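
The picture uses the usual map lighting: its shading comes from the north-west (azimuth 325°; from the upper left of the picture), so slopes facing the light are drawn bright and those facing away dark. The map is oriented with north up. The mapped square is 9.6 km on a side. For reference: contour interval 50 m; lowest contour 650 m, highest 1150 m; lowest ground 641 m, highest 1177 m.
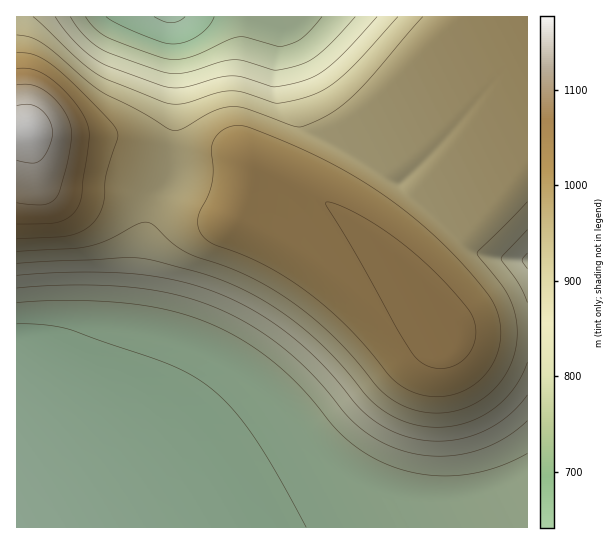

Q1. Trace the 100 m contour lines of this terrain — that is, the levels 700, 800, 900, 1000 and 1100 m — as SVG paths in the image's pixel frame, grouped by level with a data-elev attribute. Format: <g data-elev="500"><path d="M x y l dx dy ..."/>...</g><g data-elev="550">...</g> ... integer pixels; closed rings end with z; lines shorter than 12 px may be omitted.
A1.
<g data-elev="700"><path d="M17 324l29 1 25 5 96 33 20 10 16 10 24 20 23 28 25 39 31 57"/><path d="M214 17l-6 10-10 9-13 6-12 2-11-2-22-8-23-11-11-6"/></g><g data-elev="800"><path d="M17 288l58-3 56 2 46 8 40 13 37 19 33 24 26 24 34 40 16 16 22 13 22 8 16 3 16 1 16-1 16-3 16-5 15-7 25-19"/><path d="M355 17l-34 36-12 8-11 4-24 5-31-9-10-1-14 2-29 10-15 2-14-3-58-21-18-14-15-19"/></g><g data-elev="900"><path d="M527 302l-8-19-18-24 2-4 24-25"/><path d="M17 263l121-5 16 3 40 10 31 10 40 20 37 26 29 27 36 43 14 12 18 10 20 7 18 1 17-1 16-5 16-7 13-10 12-12 9-14 7-16"/><path d="M398 17l-52 56-16 13-16 8-19 6-18 3-34-11-14-1-14 2-28 10-12 1-13-2-64-27-20-16-45-42"/></g><g data-elev="1000"><path d="M434 397l20-3 17-7 15-13 10-16 4-19 0-18-6-18-12-16-28-32-30-29-34-26-35-23-48-26-58-24-15-1-13 6-6 6-3 7-1 6 2 19-1 12-3 12-11 24 0 9 4 8 10 8 46 19 40 23 24 19 24 21 50 57 18 11z"/><path d="M17 239l52-3 13-5 11-8 6-8 4-9 3-31 12-40-2-6-6-8-53-53-22-13-18-2"/></g><g data-elev="1100"><path d="M17 203l26 2 7-2 6-5 3-7 8-25 5-32-2-9-4-11-15-18-8-6-9-5-17 0"/></g>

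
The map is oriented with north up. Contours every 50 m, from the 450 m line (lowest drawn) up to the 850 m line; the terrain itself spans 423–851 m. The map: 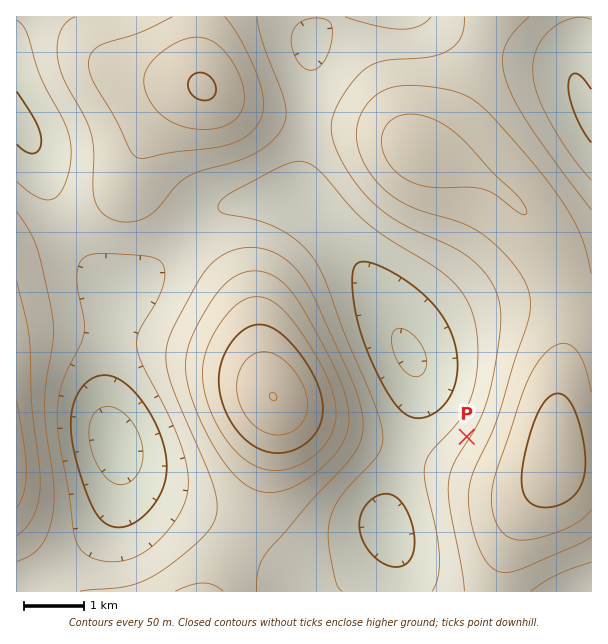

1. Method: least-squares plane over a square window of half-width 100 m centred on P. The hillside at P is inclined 9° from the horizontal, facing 304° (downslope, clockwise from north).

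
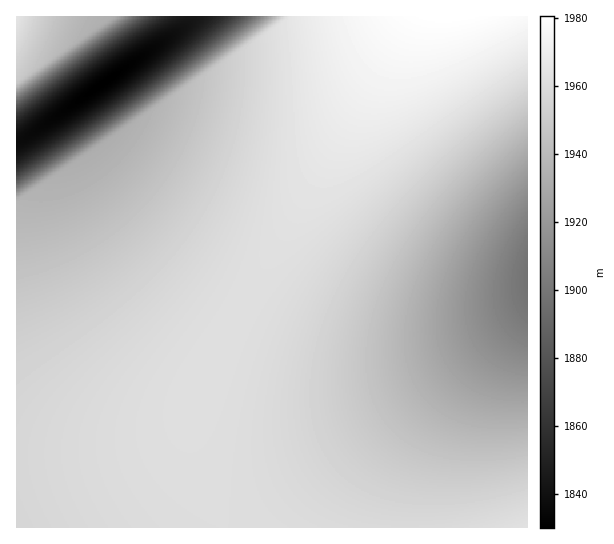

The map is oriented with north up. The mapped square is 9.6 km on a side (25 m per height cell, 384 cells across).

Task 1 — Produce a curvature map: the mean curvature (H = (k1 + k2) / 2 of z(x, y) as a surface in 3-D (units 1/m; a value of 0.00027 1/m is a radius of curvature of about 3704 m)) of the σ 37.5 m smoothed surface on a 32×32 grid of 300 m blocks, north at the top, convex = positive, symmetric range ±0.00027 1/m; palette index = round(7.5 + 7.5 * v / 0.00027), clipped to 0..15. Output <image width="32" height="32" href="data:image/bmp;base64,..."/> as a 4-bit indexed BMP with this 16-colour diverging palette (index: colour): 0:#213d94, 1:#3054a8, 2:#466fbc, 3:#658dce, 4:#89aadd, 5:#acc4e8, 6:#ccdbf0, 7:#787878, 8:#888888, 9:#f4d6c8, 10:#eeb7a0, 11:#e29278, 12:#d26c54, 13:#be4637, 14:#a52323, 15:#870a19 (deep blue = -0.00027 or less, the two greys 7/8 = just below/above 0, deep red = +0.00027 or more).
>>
<image width="32" height="32" href="data:image/bmp;base64,Qk12AgAAAAAAAHYAAAAoAAAAIAAAACAAAAABAAQAAAAAAAACAAATCwAAEwsAABAAAAAAAAAAlD0hAKhUMAC8b0YAzo1lAN2qiQDoxKwA8NvMAHh4eACIiIgAyNb0AKC37gB4kuIAVGzSADdGvgAjI6UAGQqHAIiIiIiIiIiIiIiIiIiIiIiIiIiIiIiIiIiIiIiIiIiIiIiIiIiIiIiIiId3eIiIiIiIiIiIiIiIiIh3d3d3iIiIiIiIiIiIiIiId3d3d3d4iIiIiIiIiIiIiHd3d3d3d4iIiIiIiIiIiIh3d3d3d3eIiIiIiIiIiIiId3d3d3d3iIiIiIiIiIiIiHd3d3d3d4iIiIiIiIiIiIiHd3d3d3eIiIiIiIiIiIiIh3d3d3d3iIiIiIiIiIiIiIh3d3d3d4iIiIiIiIiIiIiId3d3d3eIiIiIiIiIiIiIiId3d3d3iIiIiIiIiIiIiIiId3d3d3d4iIiIiIiIiIiIiHd3d3d3d3iIiIiIiIiIiIiHd3d3d3d3iIiIiIiIiIiIiHd3d3d3d3eIiIiIiIiIiIiHd3d3d3d3eIiIiIiIiIiIiHd3+Hd3d3eIiIiIiIiIiIiHd4+nd3d3iIiIiIiIiIiIiHdF74d3d3iIiIiIiIiIiIiHREn6d3d3iIiIiIiIiIiIiEREX+h3d4iIiIiIiIiIiIhERESfp3d4iIiIiIiIiIiIRERERf6HeIiIiIiIiIiIiKRERERK+XeIiIiIiIiIiIjvVERERF/oiIiIiIiIiIiIeflEREREr5iIiIiIiIiIiHeO9UREREb9iIiIiIiIiIh3d6+URERES/mIiIiIiIiI"/>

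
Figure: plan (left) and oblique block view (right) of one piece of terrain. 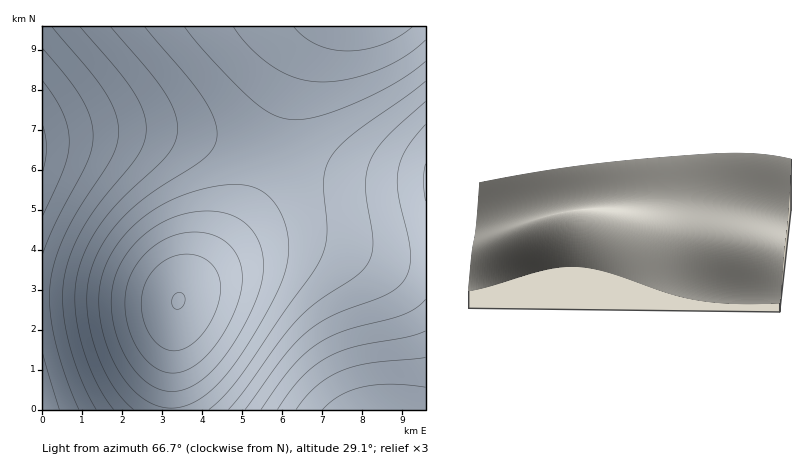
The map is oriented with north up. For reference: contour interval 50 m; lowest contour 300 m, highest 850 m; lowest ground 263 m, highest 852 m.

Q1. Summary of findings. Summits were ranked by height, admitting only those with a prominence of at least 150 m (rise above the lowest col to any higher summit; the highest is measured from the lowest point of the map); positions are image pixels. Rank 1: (178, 300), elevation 852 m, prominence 589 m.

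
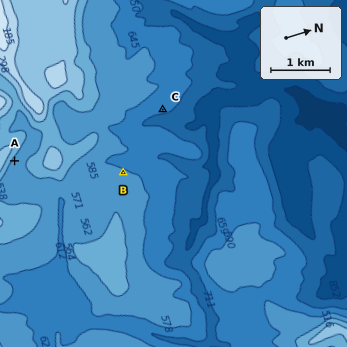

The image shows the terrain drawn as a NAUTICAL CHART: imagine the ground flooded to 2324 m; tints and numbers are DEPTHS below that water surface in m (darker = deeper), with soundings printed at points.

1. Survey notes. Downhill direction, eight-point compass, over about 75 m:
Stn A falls NE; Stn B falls NW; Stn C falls E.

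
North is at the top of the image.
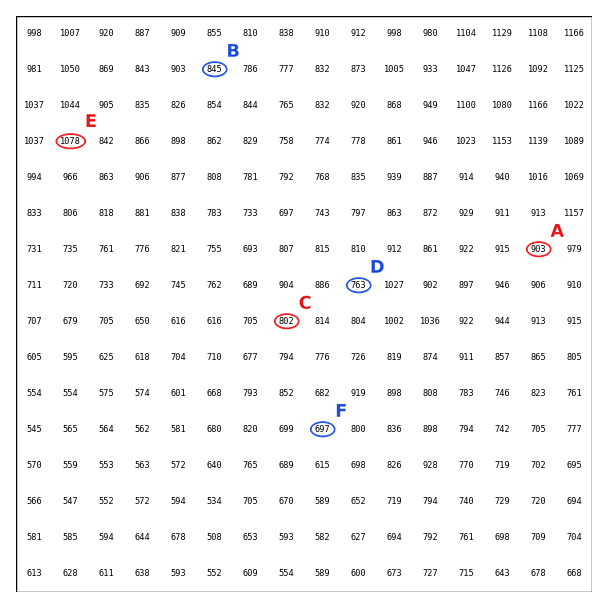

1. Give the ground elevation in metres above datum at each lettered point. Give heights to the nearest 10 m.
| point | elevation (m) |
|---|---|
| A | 900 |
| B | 840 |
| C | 800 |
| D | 760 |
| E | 1080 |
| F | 700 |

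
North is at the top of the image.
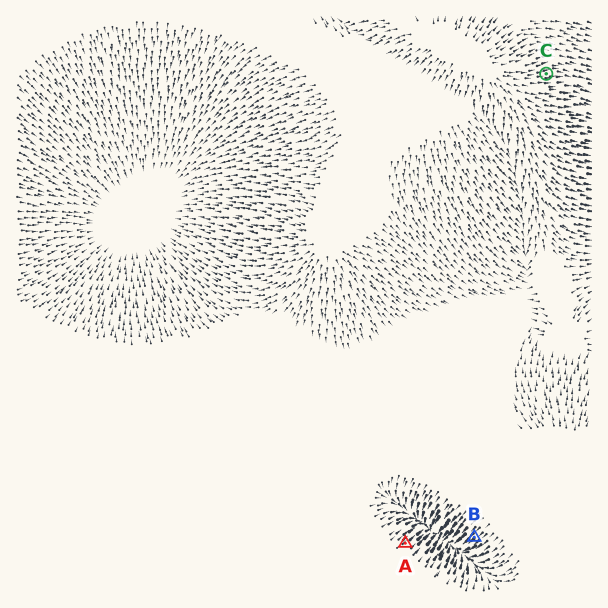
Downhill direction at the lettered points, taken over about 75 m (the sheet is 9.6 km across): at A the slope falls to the NE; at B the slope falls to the SW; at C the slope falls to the E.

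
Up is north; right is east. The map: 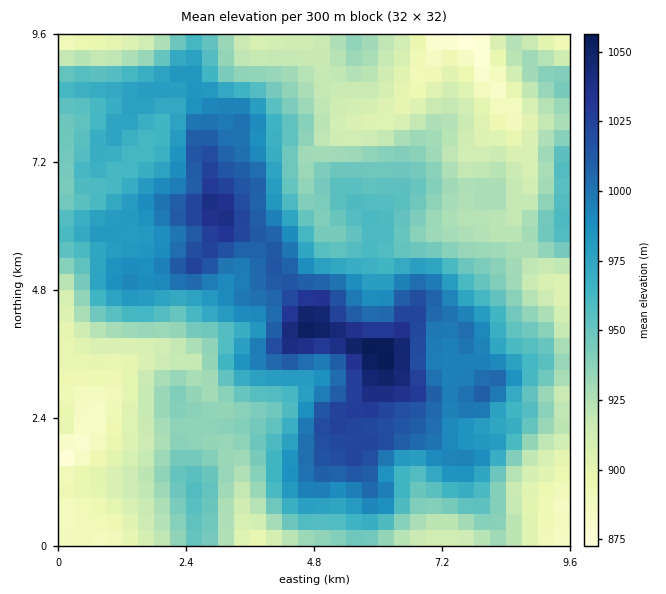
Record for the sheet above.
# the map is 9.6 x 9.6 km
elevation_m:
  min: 865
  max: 1060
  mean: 955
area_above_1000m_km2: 15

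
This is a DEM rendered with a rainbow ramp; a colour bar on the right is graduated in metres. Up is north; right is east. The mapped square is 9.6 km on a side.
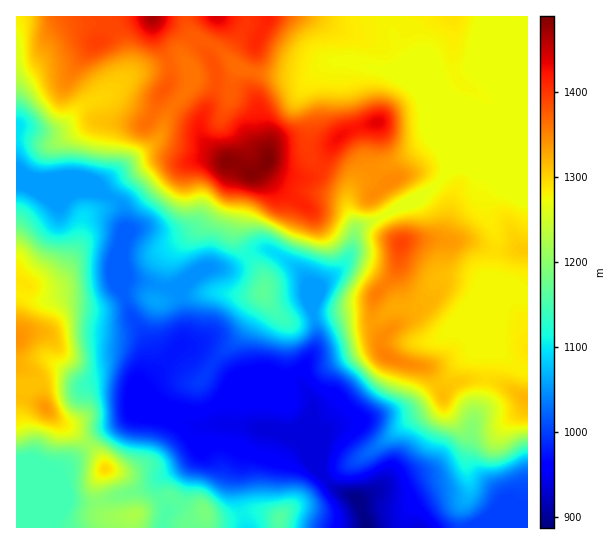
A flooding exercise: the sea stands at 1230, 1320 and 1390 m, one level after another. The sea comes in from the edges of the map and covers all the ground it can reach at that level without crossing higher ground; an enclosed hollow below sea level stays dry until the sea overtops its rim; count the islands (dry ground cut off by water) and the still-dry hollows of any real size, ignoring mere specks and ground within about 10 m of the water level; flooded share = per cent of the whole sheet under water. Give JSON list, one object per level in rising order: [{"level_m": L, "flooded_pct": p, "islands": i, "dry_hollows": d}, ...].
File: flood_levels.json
[{"level_m": 1230, "flooded_pct": 48, "islands": 1, "dry_hollows": 0}, {"level_m": 1320, "flooded_pct": 78, "islands": 2, "dry_hollows": 0}, {"level_m": 1390, "flooded_pct": 93, "islands": 1, "dry_hollows": 0}]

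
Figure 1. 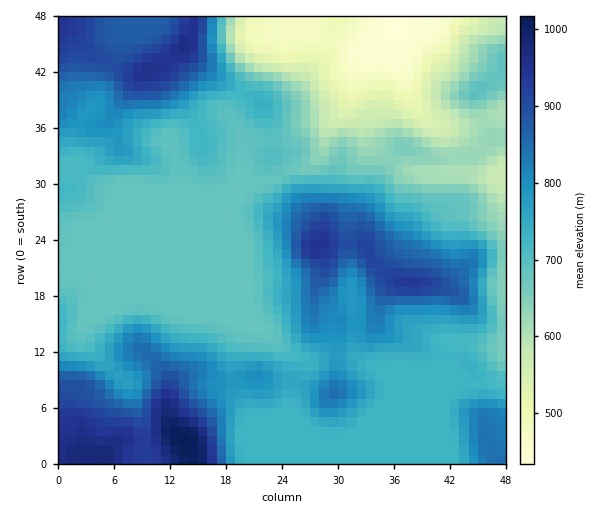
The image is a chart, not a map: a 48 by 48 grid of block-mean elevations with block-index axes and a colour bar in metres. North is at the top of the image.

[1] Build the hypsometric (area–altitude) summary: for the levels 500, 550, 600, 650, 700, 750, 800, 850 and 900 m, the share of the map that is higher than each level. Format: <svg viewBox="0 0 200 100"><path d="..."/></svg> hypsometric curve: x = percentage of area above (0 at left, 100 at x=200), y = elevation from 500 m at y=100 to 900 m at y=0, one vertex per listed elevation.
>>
<svg viewBox="0 0 200 100"><path d="M189 100l-5-12-8-13-12-13-46-12-42-12-23-13-19-13-15-12"/></svg>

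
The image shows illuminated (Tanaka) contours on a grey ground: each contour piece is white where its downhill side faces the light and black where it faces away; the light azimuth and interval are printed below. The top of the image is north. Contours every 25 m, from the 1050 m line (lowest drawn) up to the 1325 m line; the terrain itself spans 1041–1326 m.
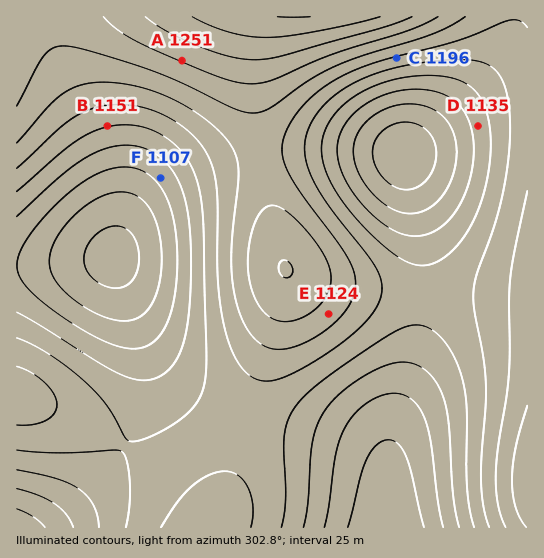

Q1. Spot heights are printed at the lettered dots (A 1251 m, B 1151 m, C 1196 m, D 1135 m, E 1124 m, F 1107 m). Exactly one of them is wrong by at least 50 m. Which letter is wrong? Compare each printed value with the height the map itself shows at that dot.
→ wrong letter E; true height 1212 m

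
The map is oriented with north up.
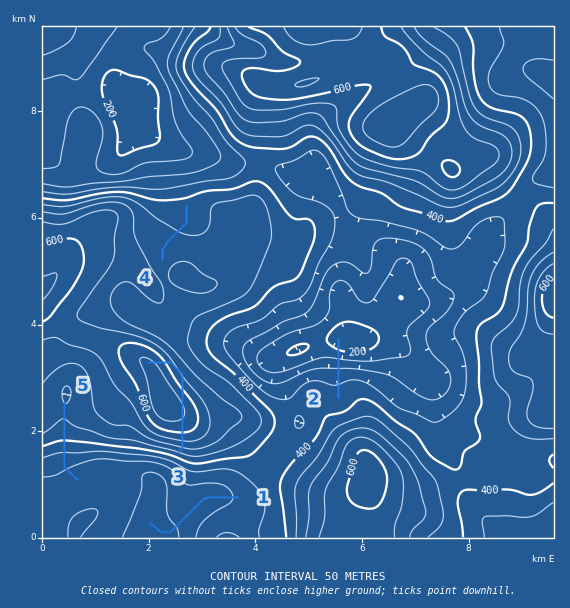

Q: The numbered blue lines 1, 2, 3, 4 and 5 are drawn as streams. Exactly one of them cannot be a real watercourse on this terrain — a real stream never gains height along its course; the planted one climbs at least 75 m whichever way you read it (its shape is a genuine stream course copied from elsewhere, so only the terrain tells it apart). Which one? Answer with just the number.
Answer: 3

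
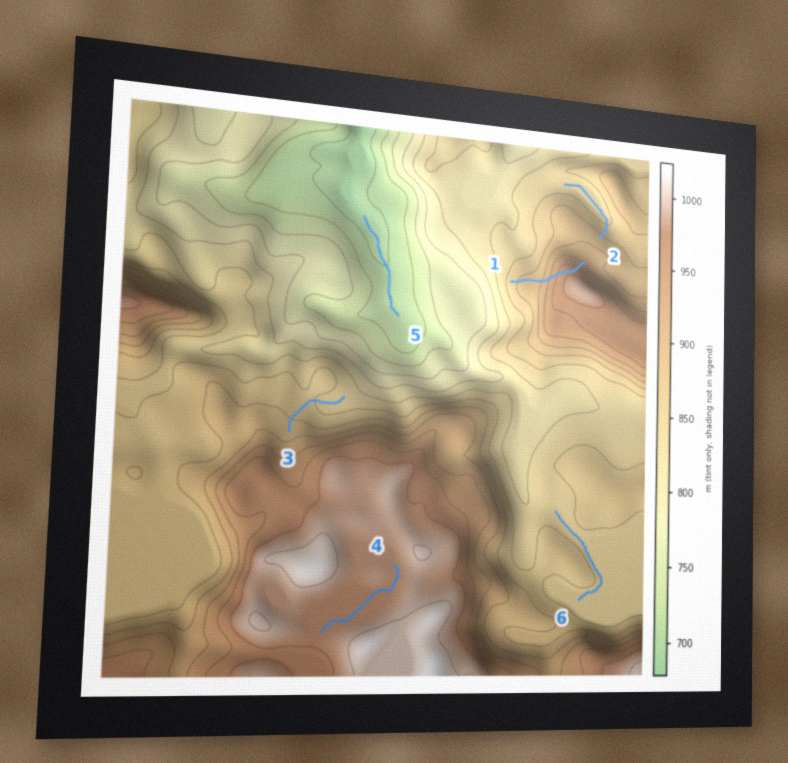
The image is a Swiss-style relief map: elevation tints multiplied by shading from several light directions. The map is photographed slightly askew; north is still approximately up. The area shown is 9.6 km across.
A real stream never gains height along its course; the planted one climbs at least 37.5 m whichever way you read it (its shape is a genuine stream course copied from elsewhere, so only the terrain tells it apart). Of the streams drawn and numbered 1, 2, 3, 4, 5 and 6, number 1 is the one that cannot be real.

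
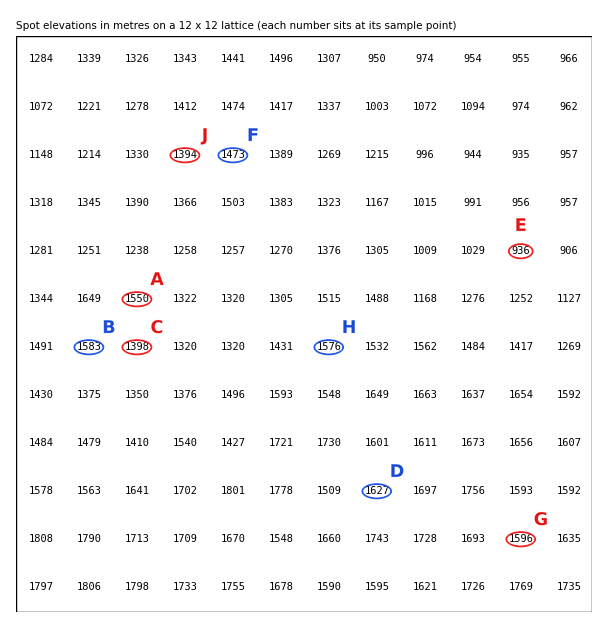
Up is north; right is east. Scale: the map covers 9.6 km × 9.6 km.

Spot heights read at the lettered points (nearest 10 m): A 1550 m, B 1580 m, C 1400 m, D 1630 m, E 940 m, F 1470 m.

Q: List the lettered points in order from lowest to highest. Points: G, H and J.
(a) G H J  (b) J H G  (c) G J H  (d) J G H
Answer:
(b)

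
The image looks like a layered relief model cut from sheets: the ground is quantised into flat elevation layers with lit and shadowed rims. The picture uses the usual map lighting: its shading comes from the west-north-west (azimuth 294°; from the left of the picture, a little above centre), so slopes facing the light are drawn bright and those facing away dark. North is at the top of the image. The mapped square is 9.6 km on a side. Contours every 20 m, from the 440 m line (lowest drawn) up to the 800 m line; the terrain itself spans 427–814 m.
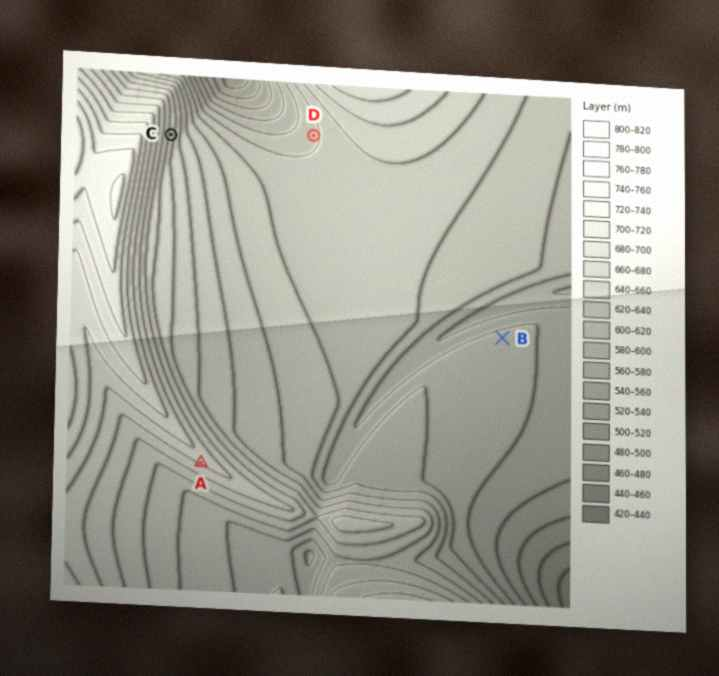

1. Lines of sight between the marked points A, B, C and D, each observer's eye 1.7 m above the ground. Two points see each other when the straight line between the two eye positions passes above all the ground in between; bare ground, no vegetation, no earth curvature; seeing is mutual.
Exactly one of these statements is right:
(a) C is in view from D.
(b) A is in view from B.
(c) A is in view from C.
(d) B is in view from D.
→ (a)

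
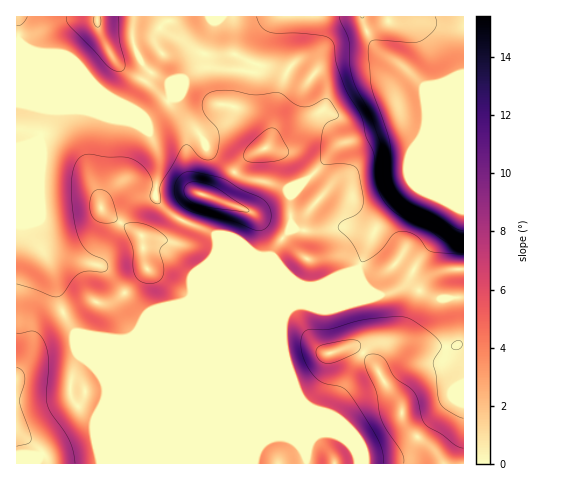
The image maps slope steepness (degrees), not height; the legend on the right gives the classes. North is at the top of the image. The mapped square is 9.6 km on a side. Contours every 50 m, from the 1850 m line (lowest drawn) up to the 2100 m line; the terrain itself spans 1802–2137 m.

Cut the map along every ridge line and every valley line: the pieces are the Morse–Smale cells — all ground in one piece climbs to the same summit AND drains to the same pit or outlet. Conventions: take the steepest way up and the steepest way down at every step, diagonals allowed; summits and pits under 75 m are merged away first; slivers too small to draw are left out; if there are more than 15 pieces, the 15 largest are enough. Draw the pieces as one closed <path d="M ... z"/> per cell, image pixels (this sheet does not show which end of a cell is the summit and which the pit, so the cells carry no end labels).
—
<path d="M362 16l-84 0-6 6-9 16-8 29-4 5-37-5-14 1-12 8-9 14-14 15-18 13-4 0-70-30-37-35-18-12 27 67 0 10-5 16 0 69-8 19 0 7 20 40 8 38 16 26 41 6 14-1 134-56 33 0 6 4 16 0 39-19 12-28 13-22 80-79 0-62-27 9-13 1-22-21-26-17-9-15z"/><path d="M40 137l-12 7-12 3 0 316 237 1 5-17 29-70 0-17-4-13 0-27 3-6 8-9 42-17 15-15-31 13-16 0-6-4-33 0-134 56-14 1-41-6-16-26-8-38-20-40 0-7 8-19 2-59z"/><path d="M463 138l-79 79-6 8-21 44-21 19-42 17-8 9-3 6 0 27 4 13 0 17-29 70-3 17 209-1z"/><path d="M277 16l-260 0-1 130 9 0 13-6 2-3 5-19 0-10-27-69 18 14 37 35 70 30 4 0 18-13 14-15 9-14 12-8 14-1 37 5 4-5 8-29z"/><path d="M463 16l-100 0-1 4 9 20 6 9 25 16 22 21 4 0 13-2 23-9z"/>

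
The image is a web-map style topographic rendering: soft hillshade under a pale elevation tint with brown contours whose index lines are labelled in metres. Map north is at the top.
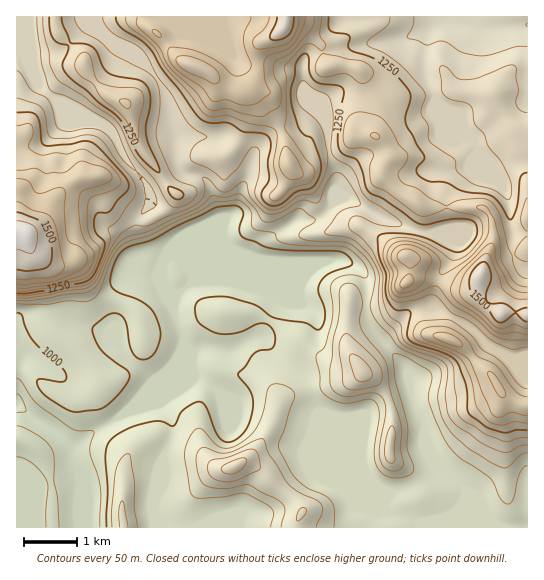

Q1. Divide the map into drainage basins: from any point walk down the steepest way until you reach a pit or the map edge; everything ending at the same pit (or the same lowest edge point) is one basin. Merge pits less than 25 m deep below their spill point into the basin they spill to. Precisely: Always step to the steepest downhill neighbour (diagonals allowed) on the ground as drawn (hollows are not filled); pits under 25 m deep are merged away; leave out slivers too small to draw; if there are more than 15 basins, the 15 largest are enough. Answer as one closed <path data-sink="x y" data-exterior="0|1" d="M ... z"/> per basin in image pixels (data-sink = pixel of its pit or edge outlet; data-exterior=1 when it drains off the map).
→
<path data-sink="17 403" data-exterior="1" d="M286 16l-270 1 1 511 278 0 8-17-6-8-24-19-15-16-9-5-8-1 16-13 11-16 5-11 4-16 5-7 15-7 52-11 12-8-14-30 2-40 29 2 9-2 19-20 7 1 7 11 5 18 0 10 4 10 24 7 10 7 12 14 20 18 11 18 16 8 6 0 0-155-15 6-20 4-10 8 10-30-2-21-8-9-61-1-36-26-5-4 0-7 10-13-7-14-13-13 4-28-14-31-15-6-19 2-6-21-16-17-19-5z"/><path data-sink="527 527" data-exterior="1" d="M410 283l-4 0-19 20-9 2-29-2-2 40 14 30-12 8-52 11-15 7-5 7-4 16-5 11-11 16-16 13 8 1 9 5 15 16 24 19 6 8-6 10 0 7 230 0 1-122-6-1-16-8-11-18-20-18-12-14-10-7-20-5-5-4-5-29-6-12z"/><path data-sink="527 25" data-exterior="1" d="M527 16l-240 0-2 3 1 5 16 4 11 9 8 9 6 21 19-2 15 6 14 31-4 28 13 13 7 14-10 13 0 7 5 4 36 26 56 0 5 1 6 6 3 7 1 17-9 25 1 4 8-7 20-4 15-7z"/>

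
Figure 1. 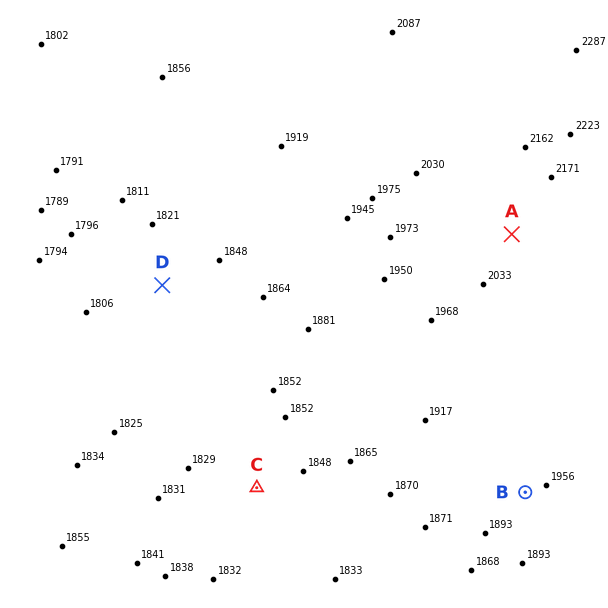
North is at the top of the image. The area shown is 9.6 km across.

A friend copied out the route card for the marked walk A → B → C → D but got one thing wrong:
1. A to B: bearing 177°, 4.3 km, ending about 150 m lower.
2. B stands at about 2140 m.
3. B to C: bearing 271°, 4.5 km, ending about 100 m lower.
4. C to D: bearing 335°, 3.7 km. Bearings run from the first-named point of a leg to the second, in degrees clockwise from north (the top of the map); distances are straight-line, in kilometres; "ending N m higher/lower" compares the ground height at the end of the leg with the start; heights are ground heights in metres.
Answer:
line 2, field height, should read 1940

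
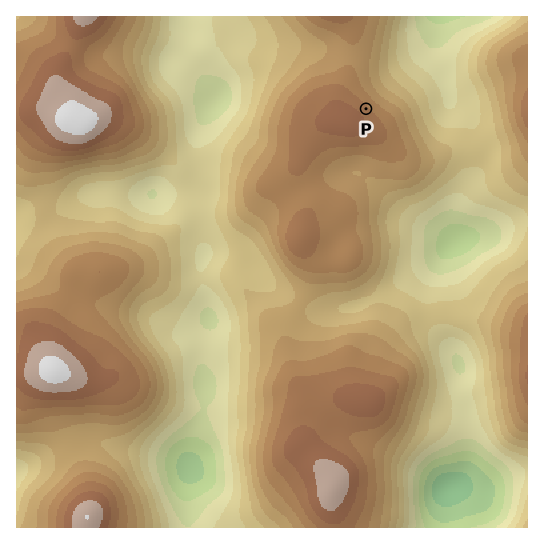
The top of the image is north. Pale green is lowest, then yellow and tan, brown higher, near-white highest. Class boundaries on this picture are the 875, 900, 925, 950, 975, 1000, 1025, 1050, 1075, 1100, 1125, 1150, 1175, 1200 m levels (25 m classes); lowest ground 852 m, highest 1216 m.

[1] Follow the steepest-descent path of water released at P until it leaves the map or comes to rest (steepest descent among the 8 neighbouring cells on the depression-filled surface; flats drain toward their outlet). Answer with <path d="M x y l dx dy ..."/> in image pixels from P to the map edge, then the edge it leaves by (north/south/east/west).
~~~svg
<path d="M366 109l67-67 1-3 0-18 1-2 0-2"/>
exit: north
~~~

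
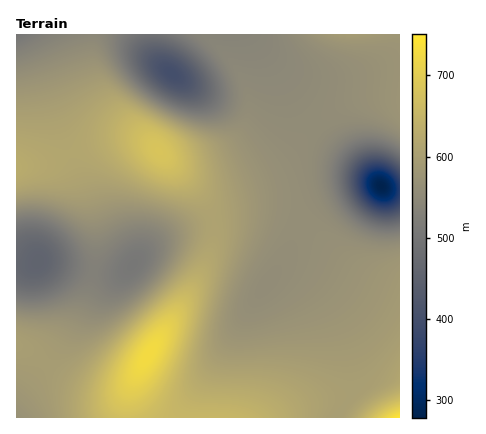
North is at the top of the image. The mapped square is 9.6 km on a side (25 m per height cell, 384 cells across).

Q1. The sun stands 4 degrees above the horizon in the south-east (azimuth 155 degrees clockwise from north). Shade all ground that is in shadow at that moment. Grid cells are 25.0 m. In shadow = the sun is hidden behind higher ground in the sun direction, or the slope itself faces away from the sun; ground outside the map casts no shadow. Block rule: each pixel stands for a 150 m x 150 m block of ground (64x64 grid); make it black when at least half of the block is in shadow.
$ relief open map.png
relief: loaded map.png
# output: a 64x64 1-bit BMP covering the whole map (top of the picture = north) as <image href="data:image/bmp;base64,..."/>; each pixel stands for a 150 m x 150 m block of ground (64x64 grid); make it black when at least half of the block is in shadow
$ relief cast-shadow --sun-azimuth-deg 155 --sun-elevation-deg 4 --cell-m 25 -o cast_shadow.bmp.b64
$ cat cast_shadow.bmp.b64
<image width="64" height="64" href="data:image/bmp;base64,Qk0+AgAAAAAAAD4AAAAoAAAAQAAAAEAAAAABAAEAAAAAAAACAAATCwAAEwsAAAIAAAAAAAAA////AAAAAAAAAAAAAAAA/wAAAAAAAAD/AAAAAAAAAP8AAAAAAAAA/wAAAAAAAAD/AAAAAAAAAP8AAAAAAAAA/gAHAAAAAAD8AA/AAAAAAHgAD+AAAAAAeAAP8AAAAABwAB/4AAAAAGAAH/wAAAAAYAAf/gAAAABAAB/+AAAAAAAAH/8AAAAAAPgf/4AAAAAA/h//wAAAAAD/H//AAAAAAP+f/+AAAAAA/5//8AAAAAD////wAAAAAP+///gAAAAA/7//+AAAAAD/P//4AAAAAP8f//gAAAAAHA//+AAAAAAAB//4AAAAAAAD//gAAAABAAD/8AAAAA8AAD/AAAAAPwAAAAAAAAB/AAAAAAAAAH8AAAAAAAAA/wAAAAAAAAD/AAAAAAAAAP8AAAAAAAAB/wAAAAAAAAH/AAAAAAAAAf8AAAAAAAAA/gAAAAAAAAD8AAAAAAAAAHgAAAAAAAAAAAAAAAAAAAAAAAAAAAAAAAAAAAAAAAAAAAAAAAAAAAAAAAAAf8AAAAAAAAH/4AAAAAAAB//wAAAAAAAP//AAAAAAAB//4AAAAAAAP//gAAAAAAB//8AAAAAAAH//wAAAAAAAf/+AAAAAAAD//wAAAAAAAP/+AAAAAAAA//wAAAAAAAD/8AAAAAAAAH/AAAAAAAAAPgAAAAAAgAAAAAAAAACAAAAAAAAAAA=="/>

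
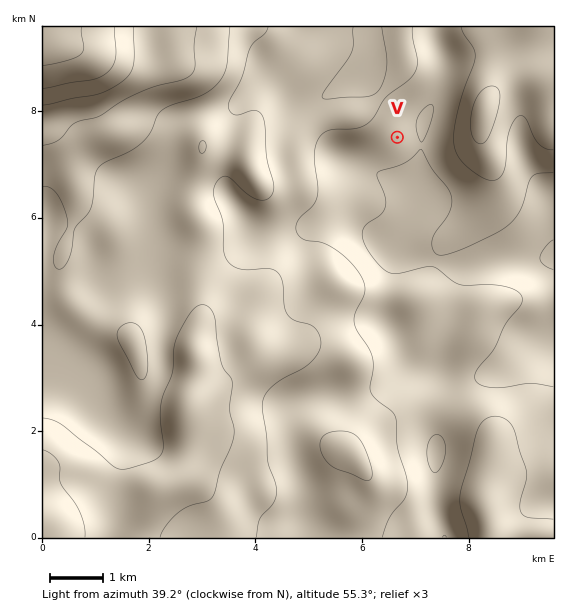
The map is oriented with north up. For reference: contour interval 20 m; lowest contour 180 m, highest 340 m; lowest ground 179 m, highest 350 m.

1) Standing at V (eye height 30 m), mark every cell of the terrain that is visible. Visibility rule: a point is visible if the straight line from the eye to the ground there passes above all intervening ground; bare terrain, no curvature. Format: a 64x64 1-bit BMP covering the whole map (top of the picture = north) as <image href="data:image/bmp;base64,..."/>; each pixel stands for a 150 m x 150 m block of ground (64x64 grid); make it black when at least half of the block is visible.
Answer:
<image width="64" height="64" href="data:image/bmp;base64,Qk0+AgAAAAAAAD4AAAAoAAAAQAAAAEAAAAABAAEAAAAAAAACAAATCwAAEwsAAAIAAAAAAAAA////AAAAAAAAAAHAAAGABwAAAYAAAcAHAAABgAABgAMAAAMAAAHHAAAAAwAAAf+AAAACCAAB/8AAAAQIAAf/wAAA+AAAP3/AAAAYAAB+P4cAAAgAAP4/jwAAAAAB/D+PAAAAAA/8H48AAAPAP/gfzwAAAcA/+B//AAAAwB/8H/8AABgAA/w//wAAPAAB////AAA8AAD///8AADwAAH/+HwAAHAAAf/gHAAAcAAB/8AAAAAwAAP/wAAAAHAwD/nAAAAAeH8/8eAAAEB4///h8AAAYHn/v+HwAADgf/8PwfgAAOB//wAB/AAAAH//AAH+AAAAf/8Af/8EAAB//wf///wAAH//v////AAAf//////wAAB//////gAAAH/////4AAAAP////+AAAAA/////4AAAAD/////wAAAAPH////gAAAB4H///+AAAAGAf///8AAAAAD////wAAAAAP////gAAAAB////+AAAAAH////wAAAAA/////AAAAAD////4AAAAAP////gAAAAg////+AABADD////4AAHAMP////gAA+Aw////+AMH+DD////4A///8H////gD///8f///+AP////////4A/////////wD/////////AH/8f/////8AB/h//////wAH+H////x/wAP4f////H/4B/D////8f/4H8P////x//w=="/>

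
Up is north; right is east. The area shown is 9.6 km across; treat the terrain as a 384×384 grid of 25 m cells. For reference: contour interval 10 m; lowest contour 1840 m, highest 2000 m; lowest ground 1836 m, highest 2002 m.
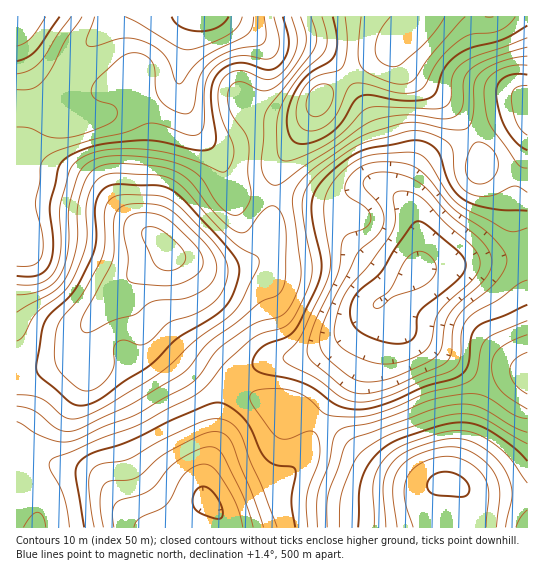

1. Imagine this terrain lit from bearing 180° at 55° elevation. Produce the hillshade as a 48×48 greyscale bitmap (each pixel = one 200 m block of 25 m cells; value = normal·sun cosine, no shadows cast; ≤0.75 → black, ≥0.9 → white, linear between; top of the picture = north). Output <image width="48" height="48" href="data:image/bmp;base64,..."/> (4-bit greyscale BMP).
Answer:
<image width="48" height="48" href="data:image/bmp;base64,Qk32BAAAAAAAAHYAAAAoAAAAMAAAADAAAAABAAQAAAAAAIAEAAATCwAAEwsAABAAAAAAAAAAAAAAABEREQAiIiIAMzMzAERERABVVVUAZmZmAHd3dwCIiIgAmZmZAKqqqgC7u7sAzMzMAN3d3QDu7u4A////AGZ3d2ZneIh3Zmd4iHd3d3d3d3d3d3d3iGZ3d2Z3iIh3ZmeIiHd3d3d3d3d3d3d3iHZmZmd4iIiHd3iIiHd3d3d3d3d4d3d3d3dmZneImYiIeIiIh3d2ZmZ3d3d3d3d3dndmZ3iIiIiIiIiIiHd2ZmZmZmZndmZmZnd3d4iZiIiIiIiIiIh2ZmZmVVVVVVVVVXd4iJmZiImZmYiIiIiHZmZVVERERERVVXeJmqmZmZmZmZiIiIiHdmZVQzMzNERERXiJmqqZmZmZmZmIiIiIdlVEQzMjMzRERIiJmqqqmZmZmZmYiIiIdlRDMzMzMzM0RJmYmaqqmZmZmZmYiHd3ZUMzMzRDMzREVpmYiZqpmZmZmZiId3ZmVUMyIjNERERWeJmYiJmZmZmZmYh3ZlVVVERDMiMzNEVniYiIiIiZmZmZmYd2ZVRERFVUQzIjNFZ4iHeIiIiIiZmZiIh2ZVVURVVVVEMzNFZ3d2d3d3d3iJmYiIiHdmZlVVZmVUREVWZ2ZmZ3d3d3eIiIiIiIiIh2ZmZmZVVVZmZmZWZ3d3eIiIiJmZmZmZmHdmZmZmZmZ2ZVVWZmZ3iIiIiJmamZmZmYh3ZmZmdmZmVVVWZlZneIiIiJmZmZmZmYiHZmZndmVVVVVVVEVWd4iIiImZmYiIiZmId3ZmZlVEVVVUQzRVZ3iImZiIiIiIiJmIiIdmZVVERVZkMzRVZniJmZmIiIiHeIiJmYh2ZlVERWZkRERVVneImZiId3iHd3iImZh3ZmZlVWZkVVVVVmd4iIh3Znd3d3d4iIiHd3d3ZmZmZmZmZnd3d3ZlVWZ3d2Z3iIiIiIiIh3d3d3ZmZ3d3dmVURFZ3dmZ3iIiIiIiJmIiHd3d3d3d3ZVRERVZ3dmZ3iIiIiImZmYiHd3d3d2ZlVURERWZmZmZ3iId4iImqqZiHd3d3dmVEREREVWZmZnd3dmZ3iJqqqZiXd2ZmZlQzRERFVmZmd3d2ZVZ4iZqqqZiHdmZmVURERERWZ3d3iIiHZmeImZmamYiHd2ZlVEREREVWd3eIiZmYh4iZmZiIiIh3d2ZVRERDM0RWZ3d4maqqmZmZmYh3d3dndmVDMzMzMzRVZ3d4iaq7qqqpmYd3d2ZWZlQzIiMzNERWd3d3iaq7u7uqmYh2ZmVWZlRDMzNEVVVneHd3iZqqq6qqqpmHZVVWZmZVVVVVVVZniId3eJmqqqqqqqmXZmZmZ3d3d2ZmZVZ3iHdmd4mZmZqru6mIdmZnd3d3d3d2ZWZ3d3ZlZniIiZq7upiHdmd4h3d3d3d3ZmZ3d2ZURWZ4iaq7qYd3d3eIiHd3d3d3dmZmVVVEM0VXiaqqmId3iIiZmId2Znd3d2ZUREREMzNGiZmYiIiImZqpmId2ZmZmZmVDMzRERDRWeIiIiJmZqrupmYh2ZmVVVWVDMzRVVVVmd3d4iJmaq7uoiYiHZlVVVVVUM0VndmZ3d3d3iJmZqqqniJmIdmVVVmZVRVZ3h3d3d3d3eIiZmZmXeJmYdmVWZmZlVWZ4iIiHd2Znd4iImZmQ=="/>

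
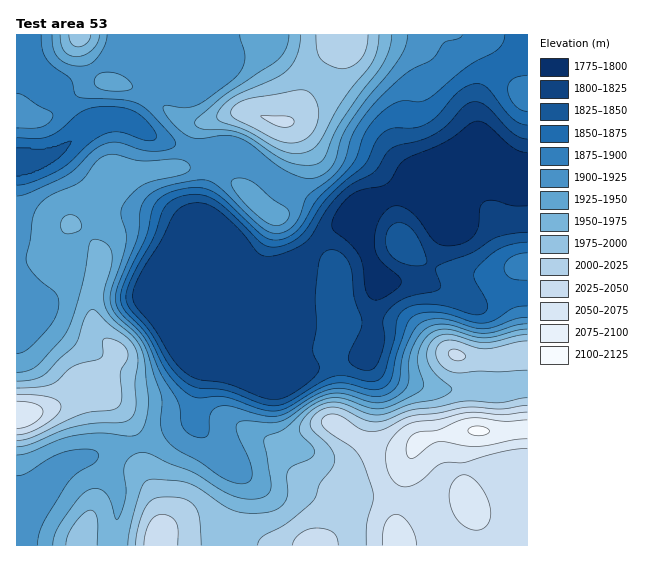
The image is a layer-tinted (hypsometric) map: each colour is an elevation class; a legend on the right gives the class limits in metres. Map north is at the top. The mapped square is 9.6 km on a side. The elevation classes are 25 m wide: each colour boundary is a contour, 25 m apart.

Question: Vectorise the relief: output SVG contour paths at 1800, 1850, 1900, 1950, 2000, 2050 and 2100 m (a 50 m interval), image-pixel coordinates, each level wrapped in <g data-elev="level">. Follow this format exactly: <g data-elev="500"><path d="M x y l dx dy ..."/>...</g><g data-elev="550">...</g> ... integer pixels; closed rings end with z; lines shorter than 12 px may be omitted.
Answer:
<g data-elev="1800"><path d="M527 206l-14 0-20-6-8 2-5 5-2 20-4 9-11 7-14 3-8-1-7-4-16-22-9-9-11-4-8 2-8 7-5 9-2 12 0 12 5 12 18 16 3 7-2 4-6 5-10 6-6 2-7-2-4-6-3-27-4-10-10-12-15-12-2-4 1-7 4-9 6-9 8-7 10-5 25-6 5-4 8-15 5-5 42-19 28-19 5-1 6 2 28 24 8 5 6 1"/></g><g data-elev="1850"><path d="M527 242l-14 2-14 5-10 7-13 13-2 4 0 6 13 25 0 5-3 4-11 1-24-7-15-3-15 0-10 3-7 4-4 6-5 26-8 28-5 8-5 2-5 1-25-6-11 0-13 6-31 19-12 4-13 0-36-14-31-3-12-5-16-17-19-33-21-24-4-9 0-7 3-9 24-45 10-28 4-7 8-6 19-4 16 3 16 11 36 36 8 3 9 0 14-6 10-8 24-34 38-35 11-23 6-8 11-5 21 0 13-5 11-8 19-22 10-7 10-2 8 2 26 32 8 5 8 2"/><path d="M17 148l28 1 26-8-5 10-13 12-22 10-14 3"/></g><g data-elev="1900"><path d="M527 317l-12 2-20 8-12 2-10-2-28-8-10 0-9 1-8 5-7 10-8 21-4 27-5 6-5 4-7 3-8 0-28-7-15 0-17 7-28 17-11 3-14-1-31-9-11 0-5 3-3 4-3 22-3 2-4 1-11-3-7-7-2-5-3-20-17-30-14-30-8-12-18-18-5-9-1-8 2-8 21-52 3-29 5-8 5-6 10-5 14-4 23-4 11 1 12 7 44 42 10 3 11-2 6-4 6-7 9-24 24-18 10-11 5-10 8-25 20-28 32-31 27-14 12-17 13-3 4-4"/><path d="M17 128l17 0 8-1 7-4 4-7-3-5-12-6-15-10-6-2"/><path d="M41 35l1 13 3 9 8 9 17 13 7 17 8 2 38 2 15 4 8 5 8 8 18 19 4 8-2 3-5 2-15 2-13-1-22-7-13 0-13 8-18 18-9 7-37 17-12 3"/></g><g data-elev="1950"><path d="M17 455l12-2 29-13 19-5 24-2 33 3 6-4 4-7 3-11 1-13-4-44-3-9-5-8-23-21-8-12-1-15 7-24 1-11-2-9-5-6-10-3-3 1-2 3-10 50-9 28-6 14-28 31-9 5-11 1"/><path d="M527 329l-42 9-11-1-24-7-14 1-10 6-7 14-1 13 6 21-2 4-5 4-24 12-12 4-12-1-22-8-10-2-12 1-13 6-27 24-18 7-3 3 7 46-2 8-7 5-13 1-14-2-13-6-32-20-21-8-20-10-7-1-7 2-6 4-4 7-1 7 2 24-4 15-4 8-1 1-2-2-4-17-5-8-8-4-8 0-11 8-17 24-7 14-2 10"/><path d="M65 233l8 0 8-4 0-6-4-6-8-2-7 4-1 8 1 4z"/><path d="M60 35l1 9 3 7 6 4 7 2 8-2 8-6 5-6 1-8"/><path d="M289 35l-3 14-8 11-55 36-25 21-3 6 2 4 5 2 25 1 14 3 10 6 34 21 10 4 12 1 11-1 7-7 8-21 7-13 43-60 7-15 2-13"/></g><g data-elev="2000"><path d="M201 545l-1-26-5-12-10-8-18-2-13 2-8 7-7 19-3 20"/><path d="M17 441l17-4 48-23 29-4 7-3 3-4 1-6-2-25 7-13 0-8-3-6-6-4-8-2-5-1-2 3 0 14-3 4-26 7-7 4-10 11-7 4-12 2-21 1"/><path d="M527 398l-28 5-26-2-12 1-23 5-27 3-24 10-9 2-13-2-27-12-9-1-8 3-9 7-2 8 3 6 13 12 6 8 3 8-2 6-13 18-5 14-4 6-25 21-23 12-4 4-1 5"/><path d="M527 341l-42 8-10-2-20-6-8-1-8 4-2 4-1 5 1 7 4 5 6 5 7 2 73-2"/><path d="M286 143l9 0 9-3 7-5 5-8 2-10 0-10-4-10-5-5-11-2-48 8-11 5-7 6-1 6 4 4 39 20z"/><path d="M316 35l1 14 3 10 10 6 12 4 11-3 8-7 5-11 2-13"/></g><g data-elev="2050"><path d="M416 545l-1-9-5-11-7-8-6-3-7 3-5 6-2 9-1 13"/><path d="M471 529l8 1 7-4 4-7 0-11-4-13-8-12-8-7-8-1-5 3-6 7-2 7 1 9 2 10 5 8 6 6z"/><path d="M17 428l9-1 8-4 7-6 2-5-1-4-6-4-19-3"/><path d="M527 412l-25 3-35-2-28 6-28 4-11 6-9 11-5 9 0 12 2 11 5 8 6 6 7 1 13-5 16-15 7-4 23-1 36-10 26-4"/></g><g data-elev="2100"><path d="M472 435l11 0 5-2 1-2-6-4-10 0-5 4z"/></g>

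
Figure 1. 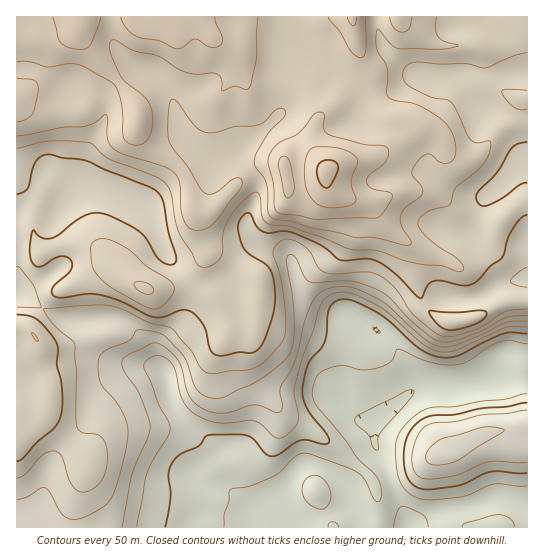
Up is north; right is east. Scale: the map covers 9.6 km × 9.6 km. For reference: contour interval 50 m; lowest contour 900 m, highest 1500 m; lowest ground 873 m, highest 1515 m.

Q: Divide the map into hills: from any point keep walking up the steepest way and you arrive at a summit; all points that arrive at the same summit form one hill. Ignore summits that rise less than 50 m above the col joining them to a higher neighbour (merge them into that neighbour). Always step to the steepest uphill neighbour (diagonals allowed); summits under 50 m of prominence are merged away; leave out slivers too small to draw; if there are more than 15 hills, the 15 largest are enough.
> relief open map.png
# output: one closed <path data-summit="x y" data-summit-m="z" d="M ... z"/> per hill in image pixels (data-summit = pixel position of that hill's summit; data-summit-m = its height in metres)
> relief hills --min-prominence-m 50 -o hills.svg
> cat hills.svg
<path data-summit="326 171" data-summit-m="1515" d="M527 16l-40 1 1 6 23 19 8 24 7 7-33 0-38 6-28 0-10-3-19 13-15 7-17 1-9-13-18-11-10-10-30-14-6 5-8 16-5 44-42 39-19 8-8 0-10-4-14 7-12 9-32 34 9 11 16 39 31 32-10 25-26 28-4 9 0 12 8 18 2 16 8 14 18 20 23 18 7 2-16 19-2 11 7 6 20 6 13 11 22 23 140 1-2-10-12-24-11-33-9-16 0-22 32-28 15-8 15-3 29 1 27-6 35-1z"/><path data-summit="83 17" data-summit-m="1485" d="M291 16l-274 0-1 197 33-42 9 2 19 16 12-1 20 4 34 15 32-34 16-12 10-4 10 4 8 0 19-8 43-42 0-18 4-23 8-16 8-5-2-2-4-9z"/><path data-summit="35 338" data-summit-m="1301" d="M18 293l-2 1 1 234 254-1-37-34-20-6-7-6 2-11 15-17-29-22-18-20-8-14-5-24-9-11-10-20-12-14-11-7-9-2-27 2-19-1-24-11z"/><path data-summit="442 455" data-summit-m="1112" d="M527 379l-34 0-27 6-29-1-15 3-15 8-32 28 0 22 9 16 11 33 15 34 118-1z"/><path data-summit="145 289" data-summit-m="1356" d="M89 188l-12 3-13 12-12 20-1 12 9 28-3 6 6 2 10 14 4 14 0 19 2 3 34-2 12 4 16 14 18 31 1-21 3-5 26-28 10-25-31-32-15-36-8-13-36-16z"/><path data-summit="399 17" data-summit-m="1421" d="M486 16l-109 0-1 3 3 16 5 14 18 16 17 11 8 3 28 0 38-6 33 0-7-7-8-24-23-19z"/><path data-summit="353 17" data-summit-m="1457" d="M375 16l-82 0-1 9 7 23 30 15 10 10 18 11 9 13 8 0 17-4 22-16 6-2-17-10-18-16-5-14z"/>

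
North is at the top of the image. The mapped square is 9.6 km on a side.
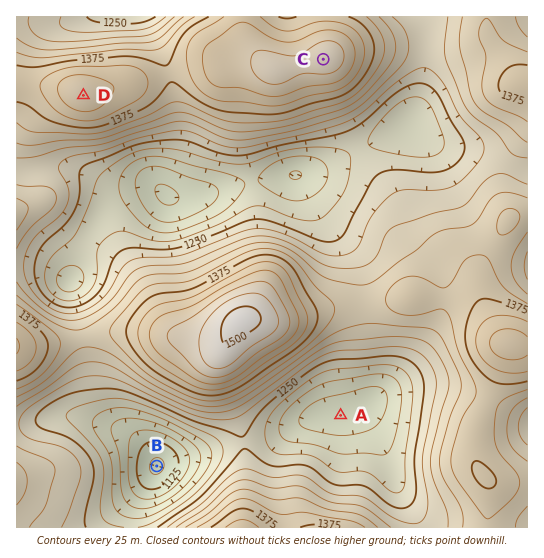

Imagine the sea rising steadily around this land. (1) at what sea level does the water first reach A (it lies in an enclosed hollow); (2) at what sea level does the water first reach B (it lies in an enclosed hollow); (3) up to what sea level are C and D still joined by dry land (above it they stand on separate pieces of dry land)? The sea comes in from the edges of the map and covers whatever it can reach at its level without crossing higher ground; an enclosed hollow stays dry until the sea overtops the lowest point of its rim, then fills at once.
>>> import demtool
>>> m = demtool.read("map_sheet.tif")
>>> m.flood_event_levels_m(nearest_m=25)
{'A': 1250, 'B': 1225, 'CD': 1375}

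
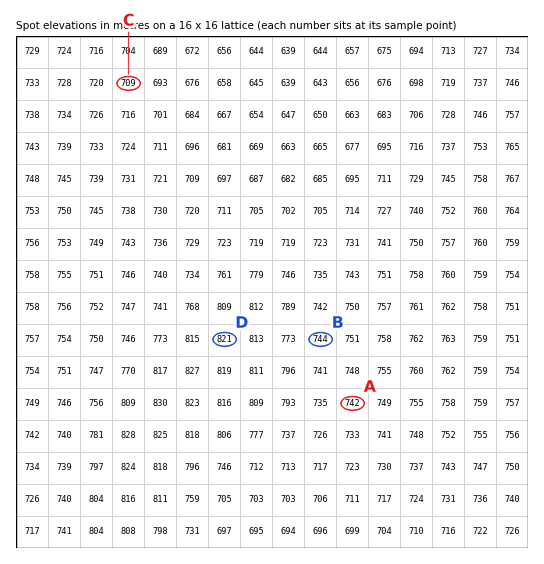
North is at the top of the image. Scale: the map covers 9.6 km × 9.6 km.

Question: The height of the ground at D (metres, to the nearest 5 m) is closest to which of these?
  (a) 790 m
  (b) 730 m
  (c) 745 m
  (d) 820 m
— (d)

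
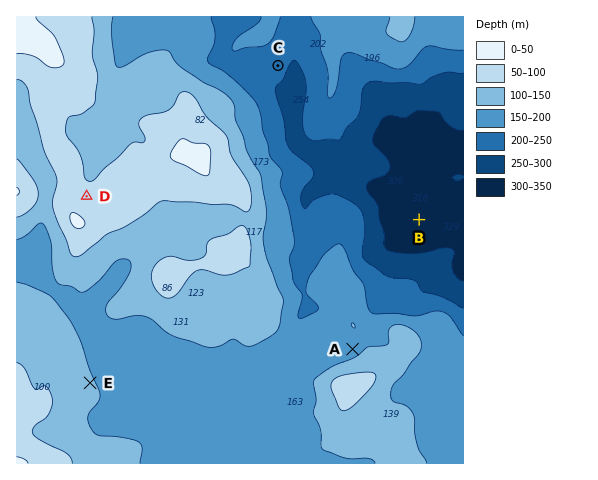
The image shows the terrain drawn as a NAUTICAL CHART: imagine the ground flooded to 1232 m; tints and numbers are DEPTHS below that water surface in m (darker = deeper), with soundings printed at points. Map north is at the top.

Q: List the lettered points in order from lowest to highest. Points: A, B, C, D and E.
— B C A E D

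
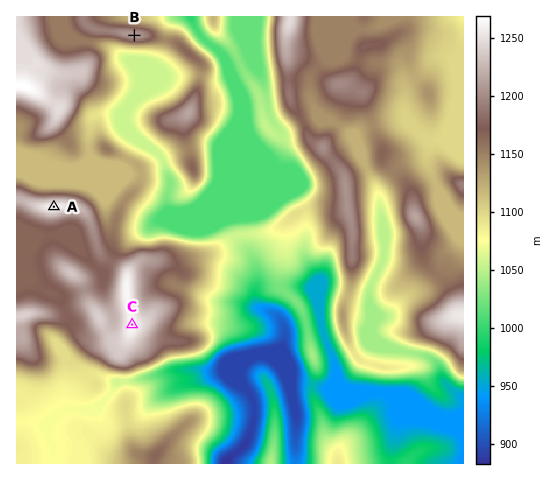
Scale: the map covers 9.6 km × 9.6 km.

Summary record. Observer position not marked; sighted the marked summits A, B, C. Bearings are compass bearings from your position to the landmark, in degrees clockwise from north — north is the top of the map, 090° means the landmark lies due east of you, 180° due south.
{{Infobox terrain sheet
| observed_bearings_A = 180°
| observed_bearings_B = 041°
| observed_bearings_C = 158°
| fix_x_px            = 53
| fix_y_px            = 129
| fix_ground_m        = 1220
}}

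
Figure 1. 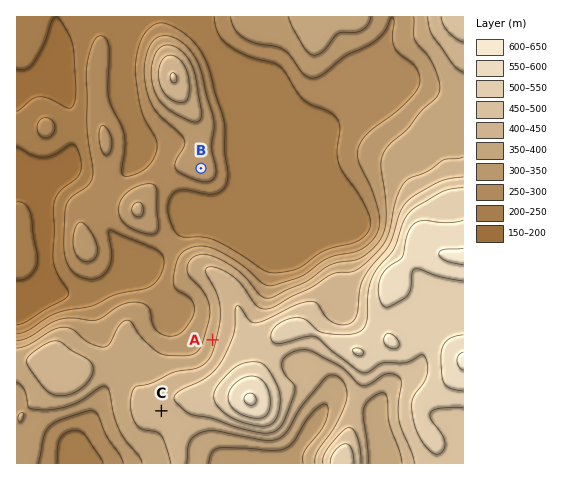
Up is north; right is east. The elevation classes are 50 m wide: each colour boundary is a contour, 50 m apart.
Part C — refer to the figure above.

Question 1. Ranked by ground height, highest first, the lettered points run C A B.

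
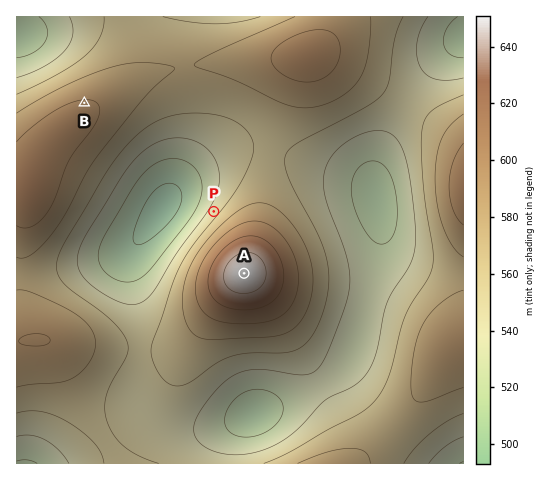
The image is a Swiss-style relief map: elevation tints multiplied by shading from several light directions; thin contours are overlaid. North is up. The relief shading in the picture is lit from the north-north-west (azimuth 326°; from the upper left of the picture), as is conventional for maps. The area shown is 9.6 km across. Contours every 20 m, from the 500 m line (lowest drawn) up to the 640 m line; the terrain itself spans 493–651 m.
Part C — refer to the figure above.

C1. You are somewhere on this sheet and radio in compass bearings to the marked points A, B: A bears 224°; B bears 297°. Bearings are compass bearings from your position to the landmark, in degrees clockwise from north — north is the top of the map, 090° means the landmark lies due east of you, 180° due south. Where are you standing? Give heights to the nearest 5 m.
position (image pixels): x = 302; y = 214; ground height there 565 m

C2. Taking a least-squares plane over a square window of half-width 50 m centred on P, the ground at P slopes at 5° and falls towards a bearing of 306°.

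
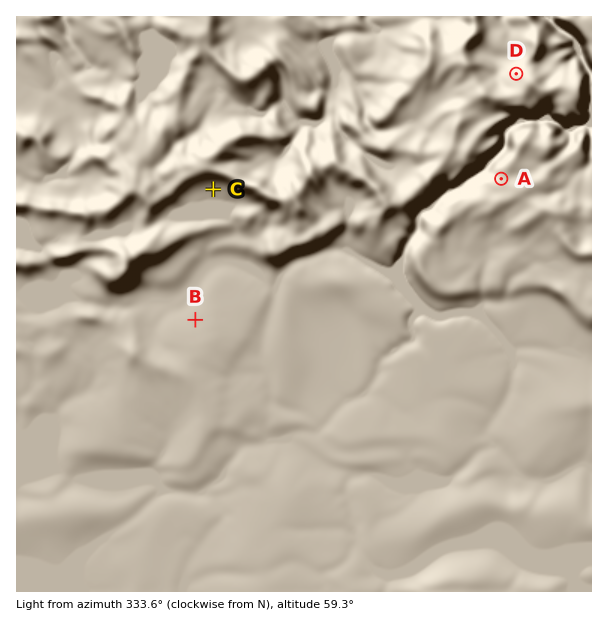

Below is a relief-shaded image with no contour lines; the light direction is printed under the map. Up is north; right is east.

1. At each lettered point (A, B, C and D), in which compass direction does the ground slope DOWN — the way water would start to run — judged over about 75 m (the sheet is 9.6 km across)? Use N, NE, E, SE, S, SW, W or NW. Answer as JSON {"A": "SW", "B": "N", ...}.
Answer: {"A": "NW", "B": "NW", "C": "S", "D": "NW"}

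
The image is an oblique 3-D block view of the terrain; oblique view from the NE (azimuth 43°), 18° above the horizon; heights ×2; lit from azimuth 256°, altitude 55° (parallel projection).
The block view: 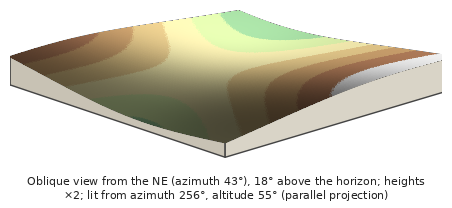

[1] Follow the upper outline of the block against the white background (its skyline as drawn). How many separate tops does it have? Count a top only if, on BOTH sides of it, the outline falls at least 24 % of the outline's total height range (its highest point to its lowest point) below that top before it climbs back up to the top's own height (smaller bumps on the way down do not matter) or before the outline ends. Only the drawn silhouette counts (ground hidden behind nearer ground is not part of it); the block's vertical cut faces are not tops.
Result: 1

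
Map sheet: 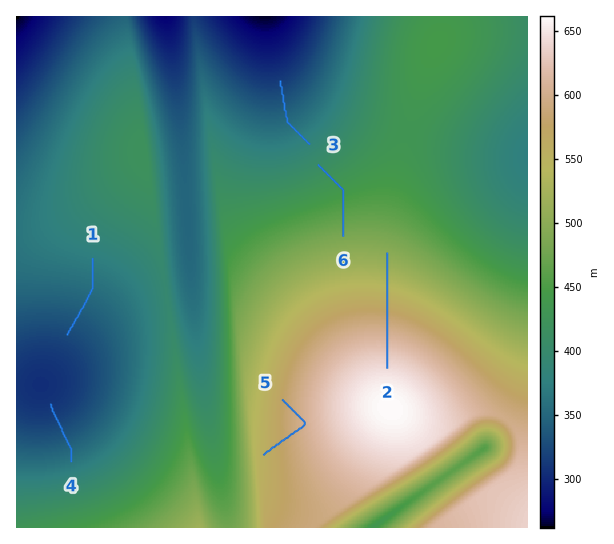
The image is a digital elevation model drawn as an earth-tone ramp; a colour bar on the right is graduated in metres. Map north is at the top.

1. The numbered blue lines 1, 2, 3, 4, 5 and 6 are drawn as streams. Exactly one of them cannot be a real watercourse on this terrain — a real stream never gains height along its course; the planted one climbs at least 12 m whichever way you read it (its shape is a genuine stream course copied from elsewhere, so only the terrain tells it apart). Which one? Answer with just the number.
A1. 5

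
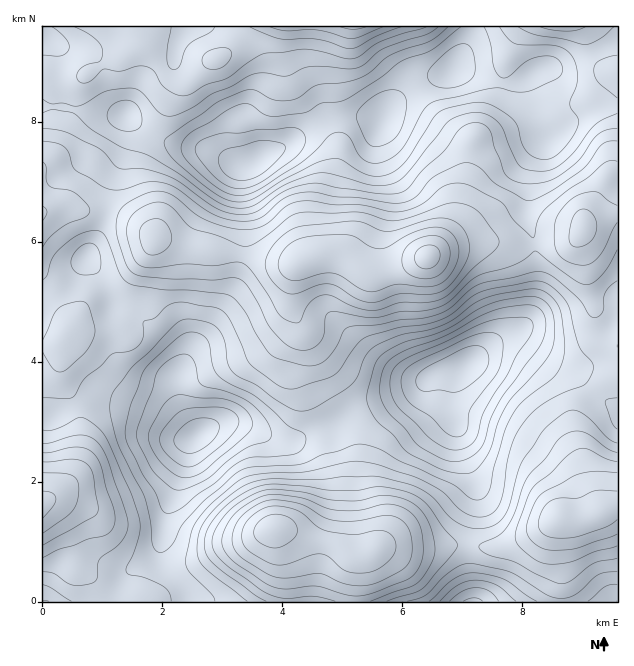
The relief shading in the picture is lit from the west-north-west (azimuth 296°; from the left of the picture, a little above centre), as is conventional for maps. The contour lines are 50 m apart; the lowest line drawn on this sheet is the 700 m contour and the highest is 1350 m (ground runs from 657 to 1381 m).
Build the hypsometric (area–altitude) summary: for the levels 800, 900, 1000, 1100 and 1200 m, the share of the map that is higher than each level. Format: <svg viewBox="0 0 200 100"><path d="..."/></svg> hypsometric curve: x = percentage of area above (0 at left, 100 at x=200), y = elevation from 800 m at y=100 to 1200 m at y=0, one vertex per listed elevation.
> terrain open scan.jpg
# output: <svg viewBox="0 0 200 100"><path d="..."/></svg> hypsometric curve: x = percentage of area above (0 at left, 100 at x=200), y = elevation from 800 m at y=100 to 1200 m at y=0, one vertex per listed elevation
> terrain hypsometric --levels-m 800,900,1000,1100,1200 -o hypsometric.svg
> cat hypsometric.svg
<svg viewBox="0 0 200 100"><path d="M185 100l-30-25-47-25-54-25-31-25"/></svg>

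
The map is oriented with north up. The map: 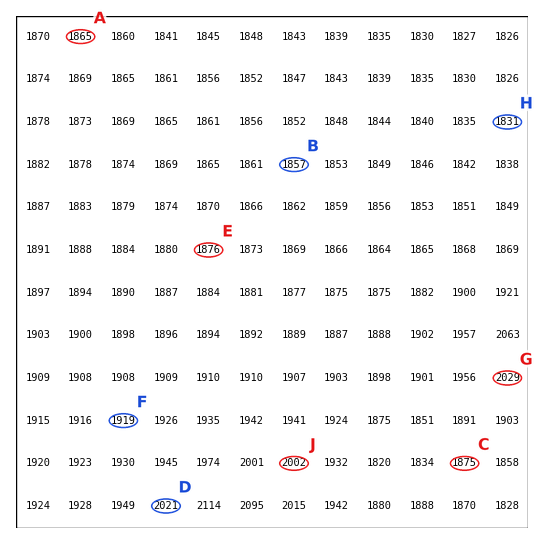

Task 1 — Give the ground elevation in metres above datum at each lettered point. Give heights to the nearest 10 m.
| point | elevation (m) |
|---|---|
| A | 1870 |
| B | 1860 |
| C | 1870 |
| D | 2020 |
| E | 1880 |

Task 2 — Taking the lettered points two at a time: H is below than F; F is below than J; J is below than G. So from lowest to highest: H F J G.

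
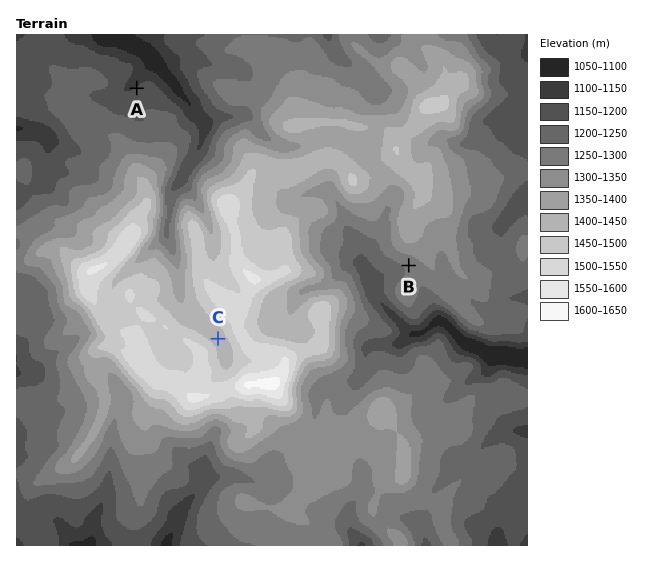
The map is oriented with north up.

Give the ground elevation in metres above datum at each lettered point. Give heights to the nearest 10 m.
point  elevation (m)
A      1150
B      1260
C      1430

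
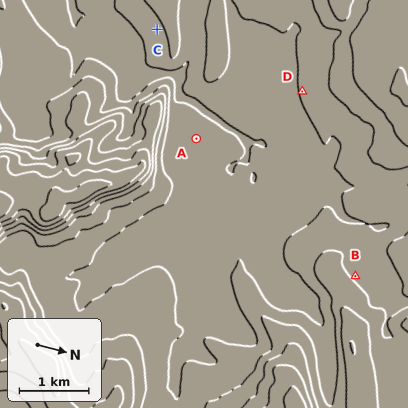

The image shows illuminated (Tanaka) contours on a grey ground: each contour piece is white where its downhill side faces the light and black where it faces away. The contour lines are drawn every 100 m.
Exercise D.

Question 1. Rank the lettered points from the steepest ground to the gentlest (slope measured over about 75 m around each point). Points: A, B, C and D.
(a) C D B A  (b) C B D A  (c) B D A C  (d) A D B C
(b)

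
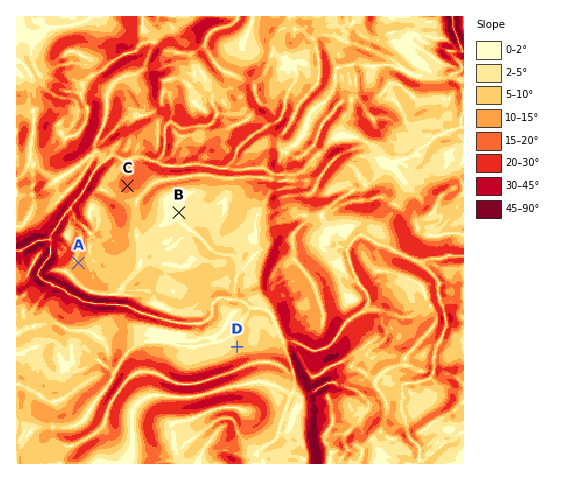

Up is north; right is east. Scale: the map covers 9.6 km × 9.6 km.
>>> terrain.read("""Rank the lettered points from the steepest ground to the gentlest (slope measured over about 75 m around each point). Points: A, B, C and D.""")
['C', 'A', 'D', 'B']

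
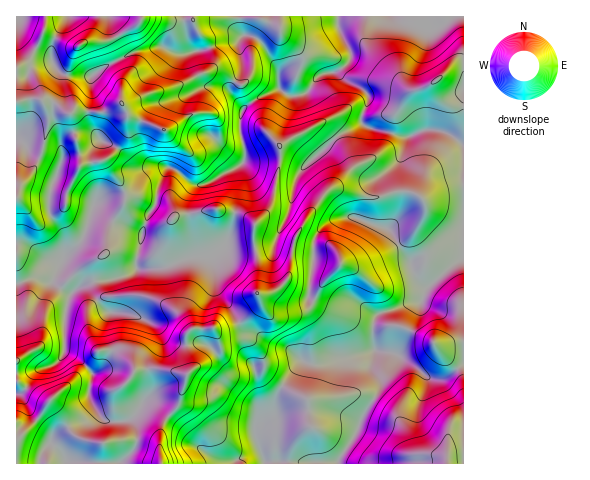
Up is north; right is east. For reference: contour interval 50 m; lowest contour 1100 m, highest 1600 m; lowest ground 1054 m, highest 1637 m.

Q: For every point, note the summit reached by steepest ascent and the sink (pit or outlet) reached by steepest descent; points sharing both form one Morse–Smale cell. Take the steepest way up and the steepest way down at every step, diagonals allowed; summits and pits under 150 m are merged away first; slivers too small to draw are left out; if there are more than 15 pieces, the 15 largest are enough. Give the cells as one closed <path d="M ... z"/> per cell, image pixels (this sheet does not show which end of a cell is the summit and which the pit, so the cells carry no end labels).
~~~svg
<path d="M463 16l-279 1 4 25 5 9 13-1 12-6 22-4-1 10 3 13-1 8-9 14-1 7 13 17-4 9 0 14 5 15 0 13-8 8-36 17-8-1-19-15-6-1-1 1-10 23-1 11-8 12-5 13-9 44-23 8-24 3-16 11-11-6-7-8-8-3-12 0-17 8 1 179 321-1 1-5 17-24 8-21 16-25 0-10-7-11 2-16-2-8 0-18 3-10 36-13 9-1 6-14 37-30z"/><path d="M183 16l-167 1 1 267 16-7 12 0 8 3 7 8 11 6 16-11 24-3 23-8 9-44 5-13 8-12 1-11 10-23 7 0 19 15 8 1 13-5 30-18 1-15-5-15 0-14 4-9-13-17 0-4 9-14 2-10-3-23-11 1-22 8-13 1-5-9z"/><path d="M463 258l-36 29-6 14-9 1-36 13-3 10 0 18 2 7-2 17 7 11 0 10-16 25-8 21-17 24 0 6 125-1z"/>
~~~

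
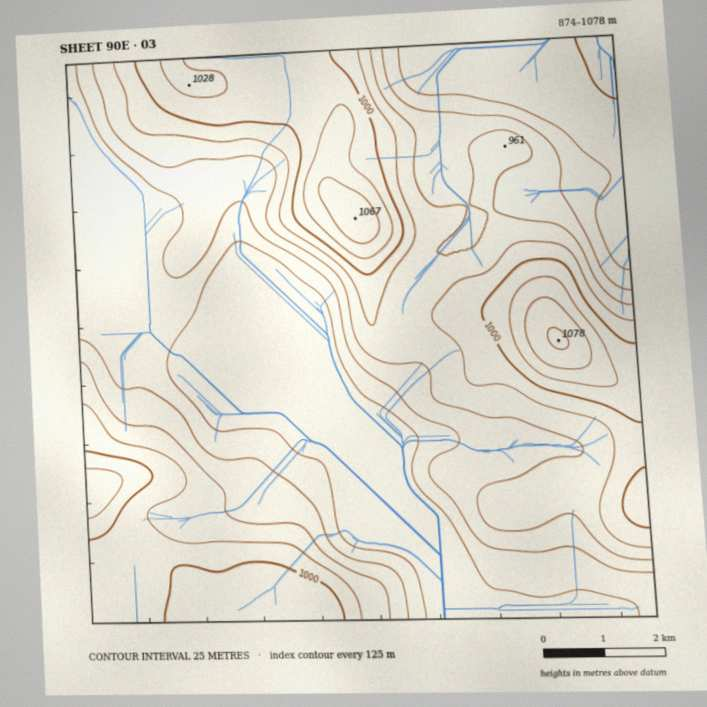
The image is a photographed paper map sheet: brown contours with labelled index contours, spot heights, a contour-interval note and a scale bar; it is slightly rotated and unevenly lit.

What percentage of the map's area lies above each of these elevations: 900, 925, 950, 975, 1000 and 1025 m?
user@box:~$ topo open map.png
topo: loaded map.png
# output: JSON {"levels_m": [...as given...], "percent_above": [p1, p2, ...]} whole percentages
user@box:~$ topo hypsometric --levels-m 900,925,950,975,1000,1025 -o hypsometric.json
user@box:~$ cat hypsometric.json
{"levels_m": [900, 925, 950, 975, 1000, 1025], "percent_above": [79, 62, 46, 30, 17, 6]}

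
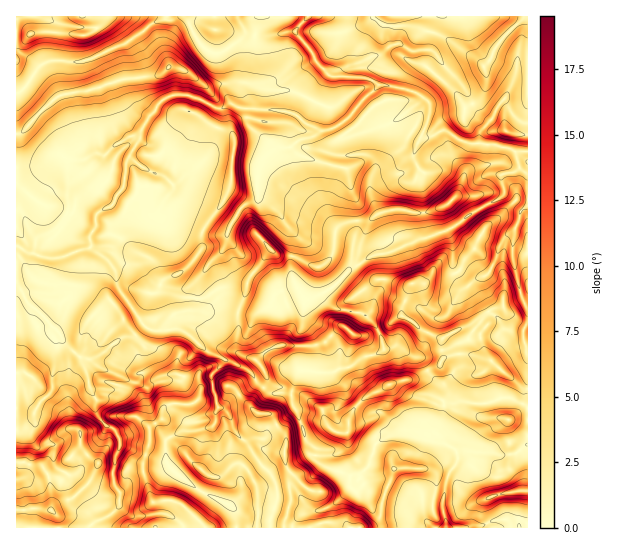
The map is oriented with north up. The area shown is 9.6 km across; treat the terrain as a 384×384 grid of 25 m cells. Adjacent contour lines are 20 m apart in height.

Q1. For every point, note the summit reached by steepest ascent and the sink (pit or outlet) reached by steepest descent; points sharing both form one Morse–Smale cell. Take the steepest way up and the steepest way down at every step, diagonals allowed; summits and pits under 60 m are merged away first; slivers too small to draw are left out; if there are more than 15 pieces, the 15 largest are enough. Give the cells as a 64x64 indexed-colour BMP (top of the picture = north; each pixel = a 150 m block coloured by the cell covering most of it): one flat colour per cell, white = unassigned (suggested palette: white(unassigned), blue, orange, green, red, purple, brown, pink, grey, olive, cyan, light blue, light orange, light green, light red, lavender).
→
<image width="64" height="64" href="data:image/bmp;base64,Qk12CAAAAAAAAHYAAAAoAAAAQAAAAEAAAAABAAQAAAAAAAAIAAATCwAAEwsAABAAAAAAAAAA////ALR3HwAOf/8ALKAsACgn1gC9Z5QAS1aMAMJ34wB/f38AIr28AM++FwDox64AeLv/AIrfmACWmP8A1bDFABERERERERERERERERERERERZma7ZmZmZmZmZnd3eqqqERERERERERERERERERERERFmZmZmZmZmZmZmd3d3d3cREREREREREREREREREREREWZmZmZmZmZmZmd3d3d3dxERERERERERERERERERERERZmZmZmZmZmZmZ3d3d3d3ERERERERERERERERERERERFmZmZmZmZmZmZmd3d3d3cREREREREREREREREREREREWZmZmZmZmZmZmZ3d3d3dxERERERERERERERERERERERZmZmZmZmZmZmZnd3d3d3EREREREREREREREREREREREWZmVVVWZmZmZmZ3d3d3cRERERERERERERERERERERERFmVVVVZmZmZmZnd3d3dxERERERERERERERERERERERERMzVVVWZmZmZmd1VVVXEREREREREREREREREREREREREzM1VVZmZmZmVVVVVVUREREREREREREREREREREREREzMzVVVVZmZVVVVVVVVRERERERERERERERERERERERETMzM1VVVVVVVVVVVVVVERERERERERERERERERERERETMzMzVVVVVVVVVVVVVVURERERERERERERERERERERERMzMzNVVVVVVVVVVVVVVREREREREREREREREREREREREzMzMzVVVVVVVVVVVVVVERERERERERERERERERERERETMzMzM1VVVVVVVVVVVVURERERERERERERERERERERERMzMzMzM1VVVVVVVVVVUxEREREREREREREREREREREREzMzMzMzMzVVVVVVVVUzERERERERERERERERERERERERMRMzMzMzMzVVVVVVUzMREREREREREREREREREREREREREREzMzMzMzVVVVUzMxEREREREREREREREREREREREREREREzMzMzM1VTMzMzEREREREREREREREREREREREREREREREzMzMzMzMzMzMRERERERERERERERERERERERERERERETMzMzMzMzMzMxERERERERERERERERERERERERERERETMzMzMzMzMzMwERERERERERERERERERERERERERERERMzMzMzMzMzMzMRERERERERERERERERERERERERERERMzMzMzMzMzMzMxEREREREREREREREREREREREREREREzMzMzMzMzMzMzERERERERERERERERERERERERERERERMzMzMzMzMzMzEREREREREREREREREREREREREREREREzMzMzMzMzMzMRERERERERERERERERERERERERERERERMzMzMzMTMzMxEREREREREREREREREREREREREREREREzMzMzMRETMzERERERERERERERERERERERERERERERETMzMzMxERMzERERERERERERERERERERERERERERERERMzMzMzERETMREiIiIRERERERERERERERERERERERERETMzMzMRERMxEiIiIiIRERERERERERERERERERERERERETMzMRERETESIiIiIhERERERERERERERERERERERERERERMxERERMRIiIiIiIREREREREREREREREREREREREREREREREREREiIiIiIhERERERERERERERERERERERERERERERERERESIiIiIiERERERERERERERERERERERERERERERERERERIiIiIiIiEREREREREREREREREREREREREREREREREREiIiIiIiIhERERERERERERERERERERERERERERERERESIiIiIiIiERERERERERERERERERERERERERERERERERIiIiIiIiIhEREREREREREREREREREREREREREREREREiIiIiIiIiERERERERERERERERERERERERERERERERESIiIiIiIiIRERERERERERERERERERERERERERERERERIiIiIiIiIhEREREREREREREREREREREREREREREREREiIiIiIiIiIREREREREREREREREREREREREREREREURCIiIiIiIiIhERERERERERERERERERERERERERFEREREIiIiIiIiIiIRERERERERERERERERERERERRBREREREQiIiIiIiIiIhERERERERERERERERERERERFERERERERCIiIiIiIiIiIRERERERERERERERERERERERREREREREIiIiIiIiIiIiERERERESIiIiERERERERERFEREREREQiIiIiIiIiIiIRERIiIiIiIiIhERERERERFERERERERCIiIiIiIiIiIiIiIiIiIiIiIiIRERERERFEREREREREgiIiIiIiIiIiIiIiIiIiIiIiIhERERRERERERERERESIIiIiIiIiIiIiIiIiIiIiIiIiIRRERERERERERERERIiCIiIiIiIiIiIiIiIiIiIiIiJEREREREREREREREREiIiIiIIiIiIiIiIiIiIiIiIiJERERERERERERERERESIiIiIiIIiIiIiIiKZIiIiIiIkRERERERERERERERERIiIiIiIiIIiIiIiKZmSIiIiIkREREREREREREREREREiIiIiIiIiIIiIiKZmZkiIiIkRERERERERERERERERESIiIiIiIiIiCIiIpmZmZmZmZRERERERERERERERERERIiIiIiIiIiIiCIpmZmZmZmZmURERERERERERERERERE"/>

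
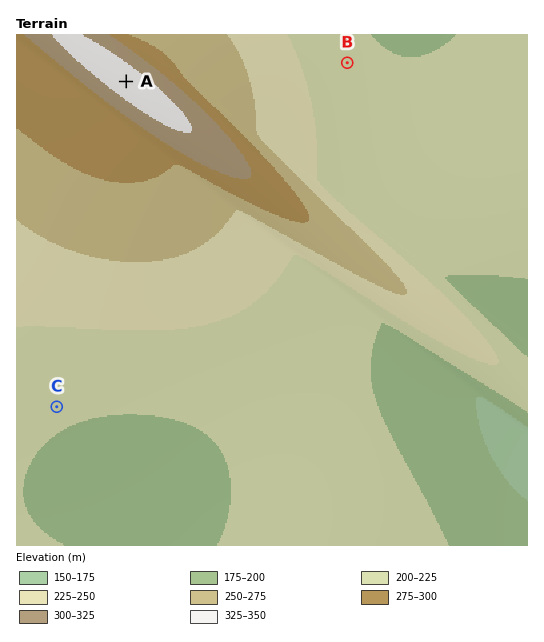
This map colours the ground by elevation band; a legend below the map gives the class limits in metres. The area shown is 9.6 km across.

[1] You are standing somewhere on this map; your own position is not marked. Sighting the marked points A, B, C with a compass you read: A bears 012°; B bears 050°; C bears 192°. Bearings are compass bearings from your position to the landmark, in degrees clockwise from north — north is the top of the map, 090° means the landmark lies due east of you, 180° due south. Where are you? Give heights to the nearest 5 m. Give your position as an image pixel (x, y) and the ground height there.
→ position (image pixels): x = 83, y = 285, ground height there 240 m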